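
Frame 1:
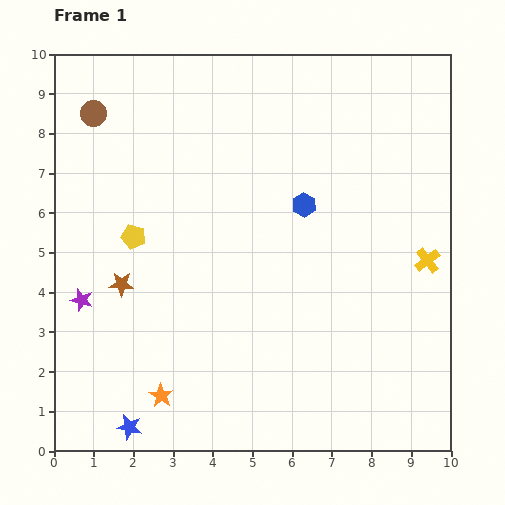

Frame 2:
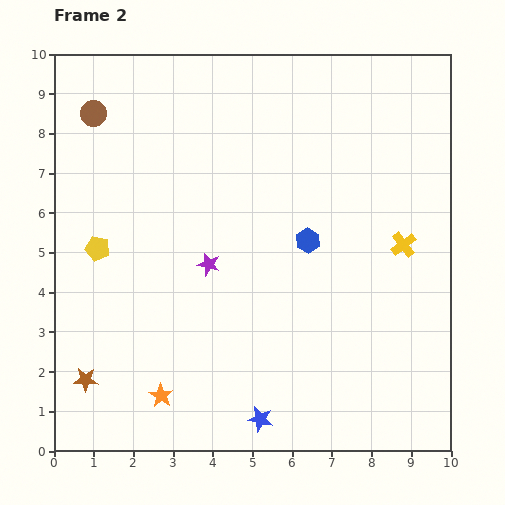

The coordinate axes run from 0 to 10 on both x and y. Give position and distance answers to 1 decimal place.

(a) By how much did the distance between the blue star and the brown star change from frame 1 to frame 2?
+0.9

Distance in frame 1: 3.6. Distance in frame 2: 4.5.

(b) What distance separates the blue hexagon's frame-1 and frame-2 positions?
0.9

The blue hexagon moved from (6.3, 6.2) to (6.4, 5.3), a distance of √(0.1² + 0.9²) ≈ 0.9.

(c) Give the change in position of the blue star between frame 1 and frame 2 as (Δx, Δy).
(3.3, 0.2)

The blue star was at (1.9, 0.6) in frame 1 and (5.2, 0.8) in frame 2.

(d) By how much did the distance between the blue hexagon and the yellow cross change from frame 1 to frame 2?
-1.0

Distance in frame 1: 3.4. Distance in frame 2: 2.4.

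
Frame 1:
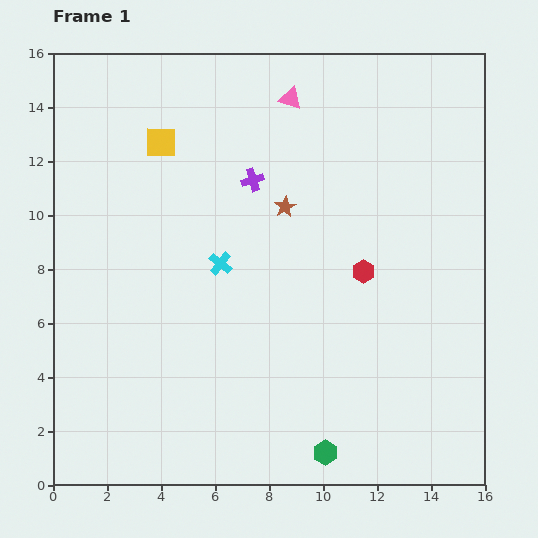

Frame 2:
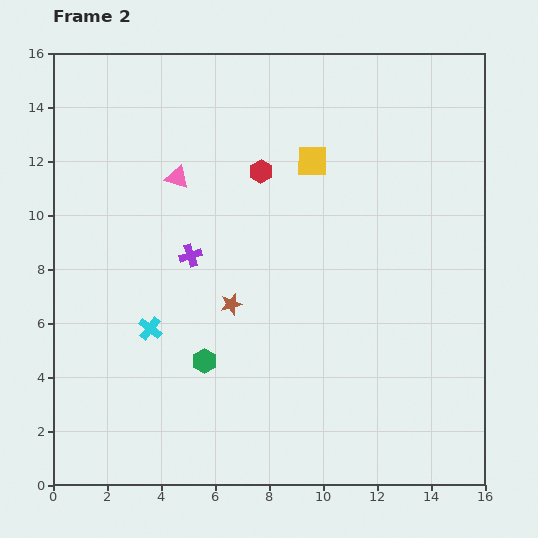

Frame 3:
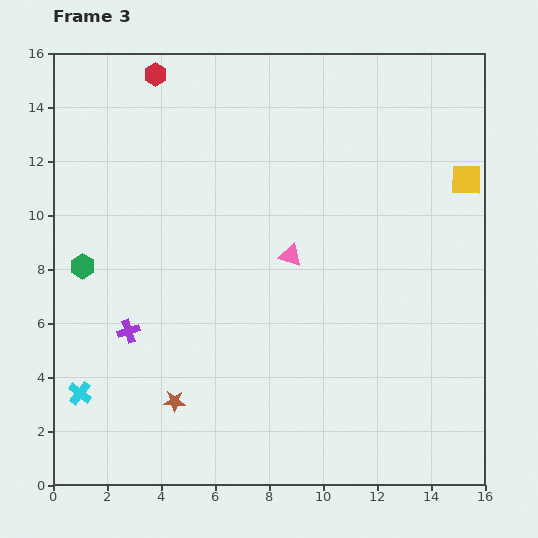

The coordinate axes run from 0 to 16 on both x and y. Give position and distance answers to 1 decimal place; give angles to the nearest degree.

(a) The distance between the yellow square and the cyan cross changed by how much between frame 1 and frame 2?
+3.6

Distance in frame 1: 5.0. Distance in frame 2: 8.6.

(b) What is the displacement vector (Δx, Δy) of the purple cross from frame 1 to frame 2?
(-2.3, -2.8)

The purple cross was at (7.4, 11.3) in frame 1 and (5.1, 8.5) in frame 2.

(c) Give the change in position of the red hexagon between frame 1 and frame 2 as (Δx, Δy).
(-3.8, 3.7)

The red hexagon was at (11.5, 7.9) in frame 1 and (7.7, 11.6) in frame 2.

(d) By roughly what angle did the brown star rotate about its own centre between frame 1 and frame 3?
31° clockwise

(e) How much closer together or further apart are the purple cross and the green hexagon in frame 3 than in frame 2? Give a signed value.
-1.0

Distance in frame 2: 3.9. Distance in frame 3: 2.9.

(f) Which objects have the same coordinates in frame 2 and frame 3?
none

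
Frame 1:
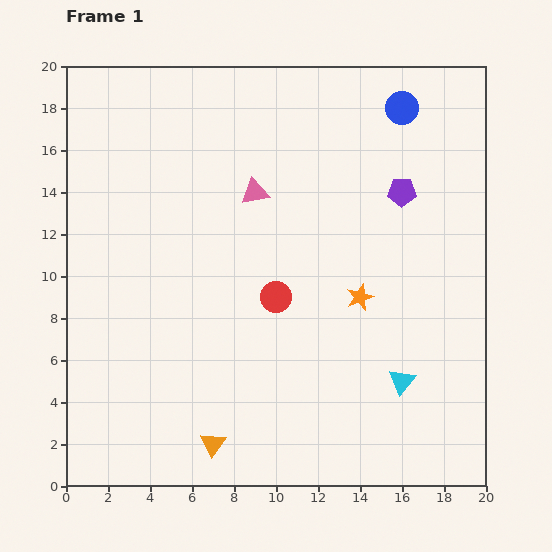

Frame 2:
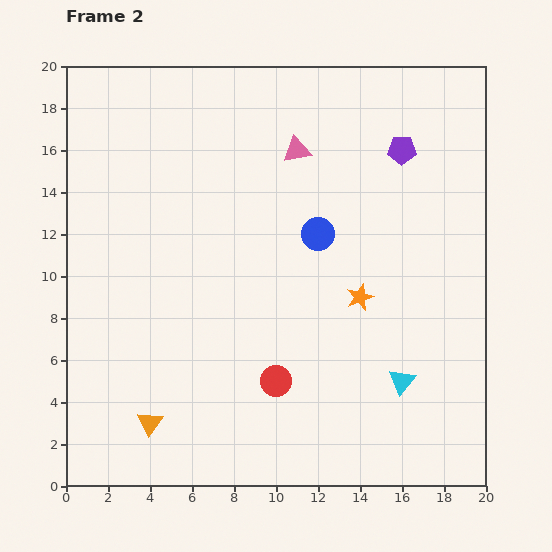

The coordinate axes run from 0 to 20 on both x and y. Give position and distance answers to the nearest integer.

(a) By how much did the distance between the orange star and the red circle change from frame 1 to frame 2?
+2

Distance in frame 1: 4. Distance in frame 2: 6.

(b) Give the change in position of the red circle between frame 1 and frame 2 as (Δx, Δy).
(0, -4)

The red circle was at (10, 9) in frame 1 and (10, 5) in frame 2.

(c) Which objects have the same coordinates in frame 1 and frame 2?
the orange star, the cyan triangle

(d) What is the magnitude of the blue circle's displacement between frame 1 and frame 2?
7

The blue circle moved from (16, 18) to (12, 12), a distance of √(4² + 6²) ≈ 7.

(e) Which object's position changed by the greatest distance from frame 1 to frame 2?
the blue circle

(moved 7; next 4)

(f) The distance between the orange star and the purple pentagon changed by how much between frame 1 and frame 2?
+2

Distance in frame 1: 5. Distance in frame 2: 7.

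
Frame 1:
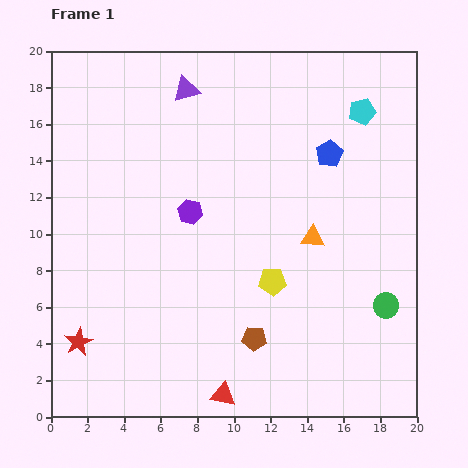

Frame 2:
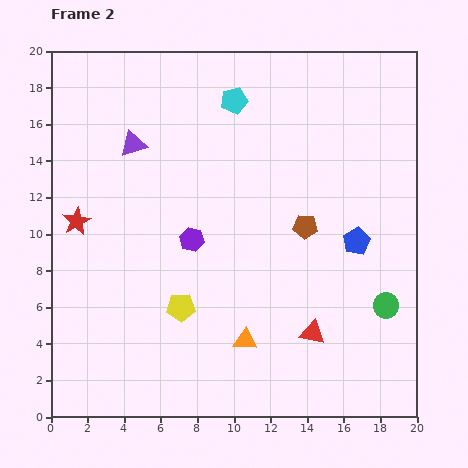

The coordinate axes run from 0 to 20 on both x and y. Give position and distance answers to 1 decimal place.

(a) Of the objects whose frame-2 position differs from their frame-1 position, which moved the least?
the purple hexagon

(moved 1.5)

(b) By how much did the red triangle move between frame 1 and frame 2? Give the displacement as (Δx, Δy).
(4.9, 3.4)

The red triangle was at (9.4, 1.2) in frame 1 and (14.3, 4.6) in frame 2.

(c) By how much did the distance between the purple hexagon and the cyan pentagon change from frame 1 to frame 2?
-3.0

Distance in frame 1: 10.9. Distance in frame 2: 7.9.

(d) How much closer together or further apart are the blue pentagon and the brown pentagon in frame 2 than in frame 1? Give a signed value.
-8.0

Distance in frame 1: 10.9. Distance in frame 2: 2.9.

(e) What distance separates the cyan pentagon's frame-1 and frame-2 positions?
7.0

The cyan pentagon moved from (17.0, 16.7) to (10.0, 17.3), a distance of √(7.0² + 0.6²) ≈ 7.0.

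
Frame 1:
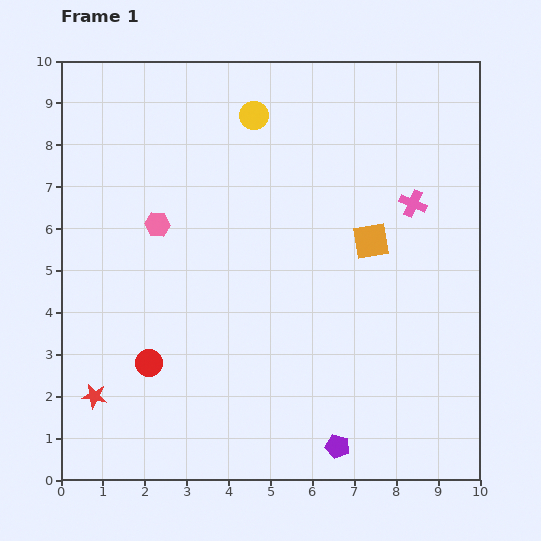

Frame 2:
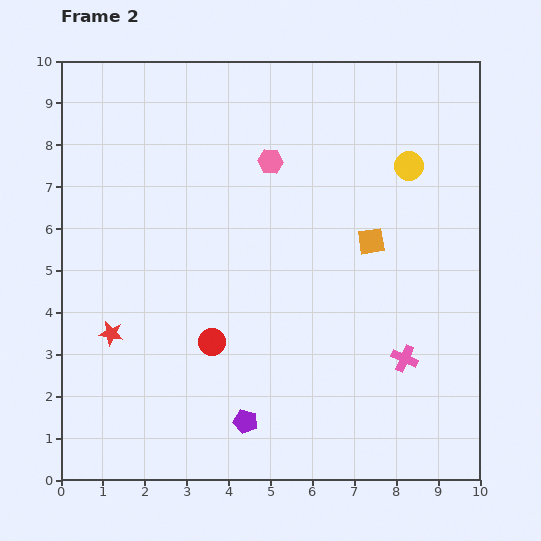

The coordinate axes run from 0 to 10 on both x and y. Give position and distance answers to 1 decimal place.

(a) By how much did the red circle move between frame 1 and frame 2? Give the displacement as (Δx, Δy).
(1.5, 0.5)

The red circle was at (2.1, 2.8) in frame 1 and (3.6, 3.3) in frame 2.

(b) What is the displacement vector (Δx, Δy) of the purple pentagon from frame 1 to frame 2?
(-2.2, 0.6)

The purple pentagon was at (6.6, 0.8) in frame 1 and (4.4, 1.4) in frame 2.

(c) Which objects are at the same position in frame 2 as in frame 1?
the orange square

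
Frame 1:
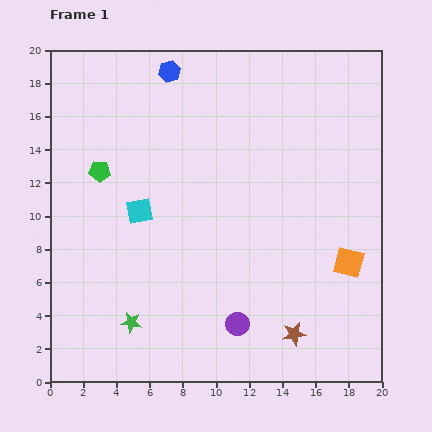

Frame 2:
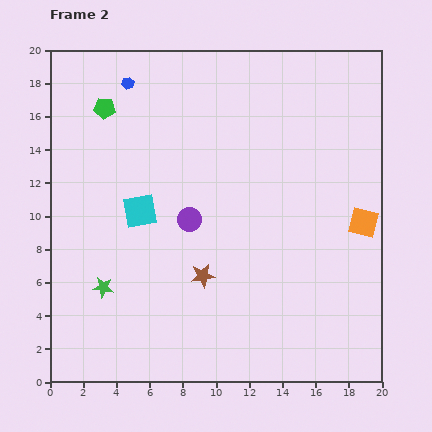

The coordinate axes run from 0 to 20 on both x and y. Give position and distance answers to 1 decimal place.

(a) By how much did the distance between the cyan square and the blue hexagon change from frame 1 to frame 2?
-0.9

Distance in frame 1: 8.6. Distance in frame 2: 7.7.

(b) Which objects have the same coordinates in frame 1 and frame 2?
the cyan square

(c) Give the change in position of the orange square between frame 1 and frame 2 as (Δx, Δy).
(0.9, 2.4)

The orange square was at (18.0, 7.2) in frame 1 and (18.9, 9.6) in frame 2.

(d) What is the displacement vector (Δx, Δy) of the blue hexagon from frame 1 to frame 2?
(-2.5, -0.7)

The blue hexagon was at (7.2, 18.7) in frame 1 and (4.7, 18.0) in frame 2.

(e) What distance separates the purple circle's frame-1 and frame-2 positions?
6.9

The purple circle moved from (11.3, 3.5) to (8.4, 9.8), a distance of √(2.9² + 6.3²) ≈ 6.9.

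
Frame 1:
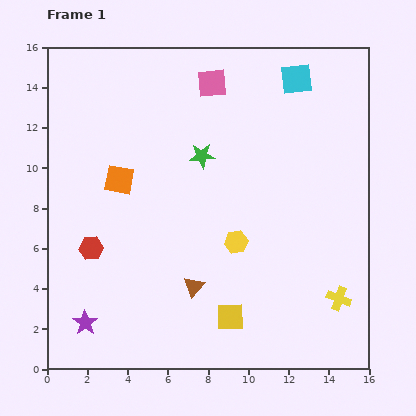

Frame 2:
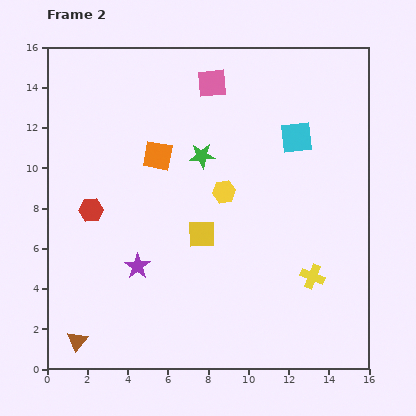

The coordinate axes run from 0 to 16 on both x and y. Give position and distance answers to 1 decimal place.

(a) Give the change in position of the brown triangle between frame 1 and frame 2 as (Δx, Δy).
(-5.8, -2.7)

The brown triangle was at (7.3, 4.1) in frame 1 and (1.5, 1.4) in frame 2.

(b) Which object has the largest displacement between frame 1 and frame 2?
the brown triangle

(moved 6.4; next 4.3)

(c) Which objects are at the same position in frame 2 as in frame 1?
the green star, the pink square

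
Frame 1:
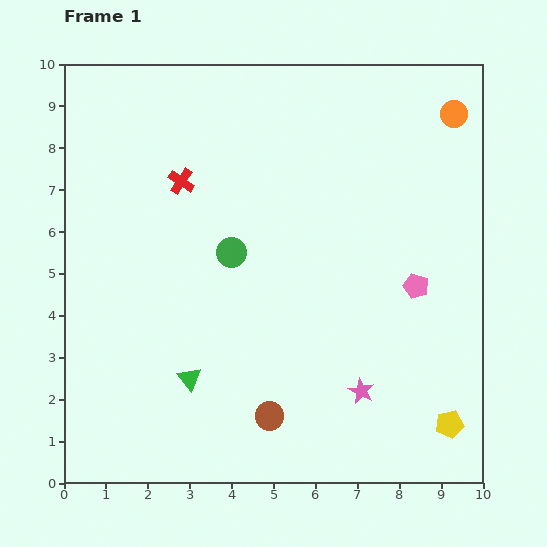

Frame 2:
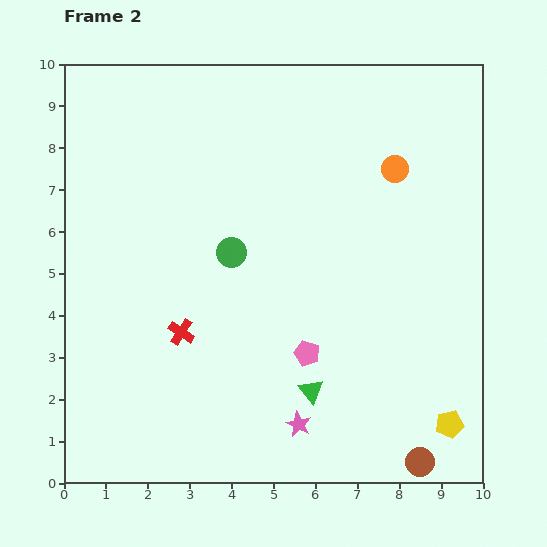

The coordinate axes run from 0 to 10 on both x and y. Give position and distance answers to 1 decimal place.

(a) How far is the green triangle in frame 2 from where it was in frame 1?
2.9

The green triangle moved from (3.0, 2.5) to (5.9, 2.2), a distance of √(2.9² + 0.3²) ≈ 2.9.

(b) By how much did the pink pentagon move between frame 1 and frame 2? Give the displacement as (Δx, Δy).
(-2.6, -1.6)

The pink pentagon was at (8.4, 4.7) in frame 1 and (5.8, 3.1) in frame 2.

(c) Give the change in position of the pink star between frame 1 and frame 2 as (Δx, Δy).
(-1.5, -0.8)

The pink star was at (7.1, 2.2) in frame 1 and (5.6, 1.4) in frame 2.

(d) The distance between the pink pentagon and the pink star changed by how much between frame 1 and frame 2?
-1.1

Distance in frame 1: 2.8. Distance in frame 2: 1.7.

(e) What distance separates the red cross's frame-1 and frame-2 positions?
3.6

The red cross moved from (2.8, 7.2) to (2.8, 3.6), a distance of √(0.0² + 3.6²) ≈ 3.6.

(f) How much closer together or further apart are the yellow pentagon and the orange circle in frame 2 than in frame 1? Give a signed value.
-1.2

Distance in frame 1: 7.4. Distance in frame 2: 6.2.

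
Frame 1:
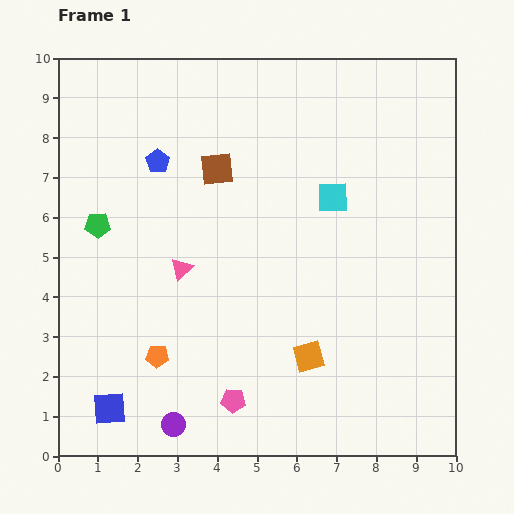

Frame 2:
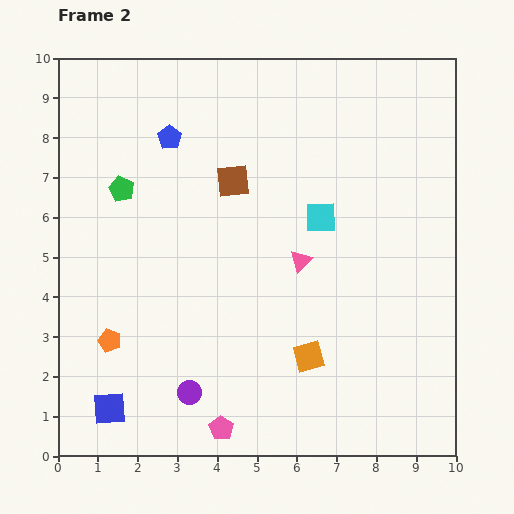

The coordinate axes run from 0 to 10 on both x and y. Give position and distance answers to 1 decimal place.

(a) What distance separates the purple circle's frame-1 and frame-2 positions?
0.9

The purple circle moved from (2.9, 0.8) to (3.3, 1.6), a distance of √(0.4² + 0.8²) ≈ 0.9.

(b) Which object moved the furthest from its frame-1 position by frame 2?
the pink triangle

(moved 3.0; next 1.3)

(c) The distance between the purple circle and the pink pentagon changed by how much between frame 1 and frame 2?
-0.4

Distance in frame 1: 1.6. Distance in frame 2: 1.2.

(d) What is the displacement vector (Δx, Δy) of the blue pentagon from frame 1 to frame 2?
(0.3, 0.6)

The blue pentagon was at (2.5, 7.4) in frame 1 and (2.8, 8.0) in frame 2.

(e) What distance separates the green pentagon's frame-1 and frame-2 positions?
1.1

The green pentagon moved from (1.0, 5.8) to (1.6, 6.7), a distance of √(0.6² + 0.9²) ≈ 1.1.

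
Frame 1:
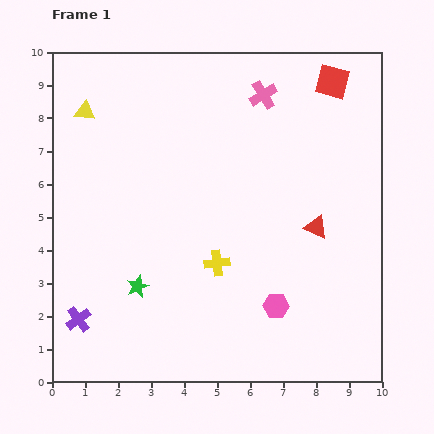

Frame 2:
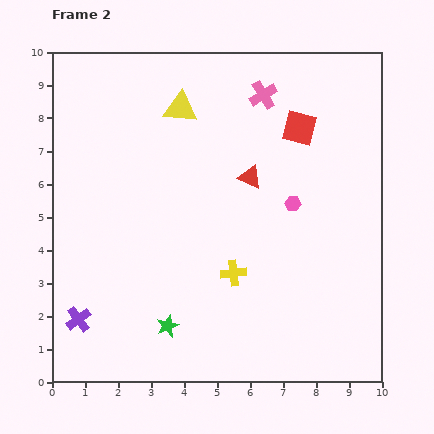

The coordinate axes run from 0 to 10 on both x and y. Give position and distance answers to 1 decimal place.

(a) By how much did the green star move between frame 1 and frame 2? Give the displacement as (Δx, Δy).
(0.9, -1.2)

The green star was at (2.6, 2.9) in frame 1 and (3.5, 1.7) in frame 2.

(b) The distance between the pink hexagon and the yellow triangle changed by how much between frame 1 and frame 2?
-3.8

Distance in frame 1: 8.3. Distance in frame 2: 4.5.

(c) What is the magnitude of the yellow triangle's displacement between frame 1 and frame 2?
2.9

The yellow triangle moved from (1.0, 8.2) to (3.9, 8.3), a distance of √(2.9² + 0.1²) ≈ 2.9.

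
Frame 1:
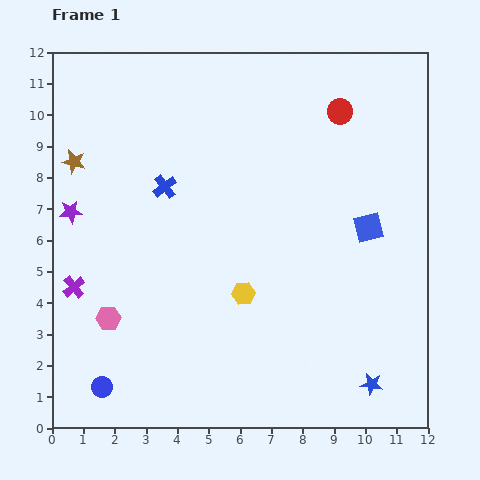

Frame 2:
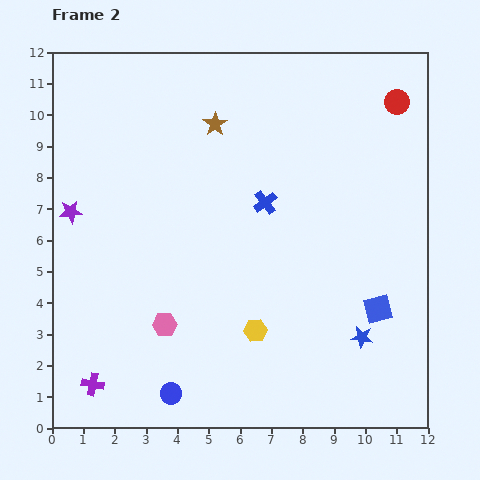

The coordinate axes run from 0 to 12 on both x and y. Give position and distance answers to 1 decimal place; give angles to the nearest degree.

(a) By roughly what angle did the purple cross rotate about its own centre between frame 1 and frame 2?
39° counter-clockwise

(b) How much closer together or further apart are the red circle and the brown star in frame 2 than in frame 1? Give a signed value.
-2.8

Distance in frame 1: 8.6. Distance in frame 2: 5.8.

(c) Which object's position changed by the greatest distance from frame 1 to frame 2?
the brown star

(moved 4.7; next 3.2)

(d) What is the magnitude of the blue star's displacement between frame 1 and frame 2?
1.5

The blue star moved from (10.2, 1.4) to (9.9, 2.9), a distance of √(0.3² + 1.5²) ≈ 1.5.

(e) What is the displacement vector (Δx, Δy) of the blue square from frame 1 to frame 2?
(0.3, -2.6)

The blue square was at (10.1, 6.4) in frame 1 and (10.4, 3.8) in frame 2.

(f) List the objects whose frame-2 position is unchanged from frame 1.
the purple star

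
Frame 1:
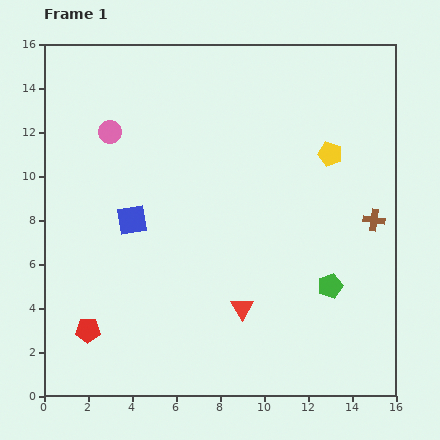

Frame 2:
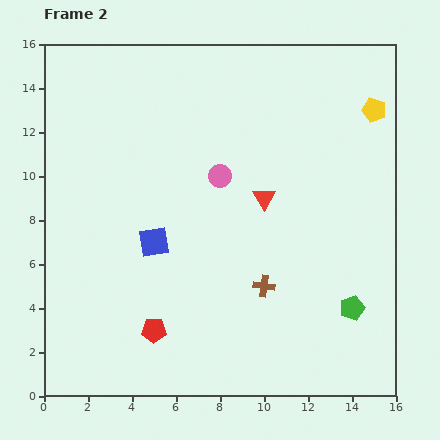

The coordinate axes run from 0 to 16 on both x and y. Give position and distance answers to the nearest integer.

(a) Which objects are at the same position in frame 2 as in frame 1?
none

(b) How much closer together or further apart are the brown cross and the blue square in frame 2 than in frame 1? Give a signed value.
-6

Distance in frame 1: 11. Distance in frame 2: 5.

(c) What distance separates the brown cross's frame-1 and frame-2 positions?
6

The brown cross moved from (15, 8) to (10, 5), a distance of √(5² + 3²) ≈ 6.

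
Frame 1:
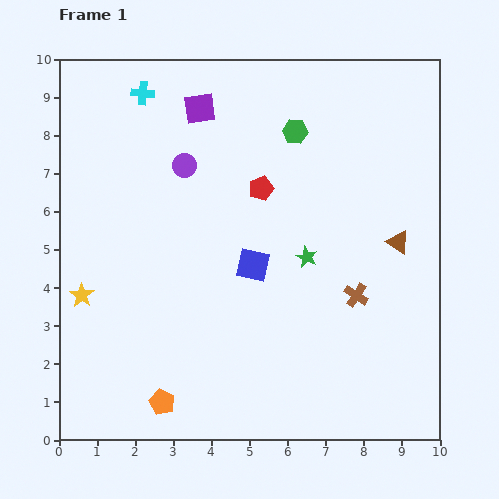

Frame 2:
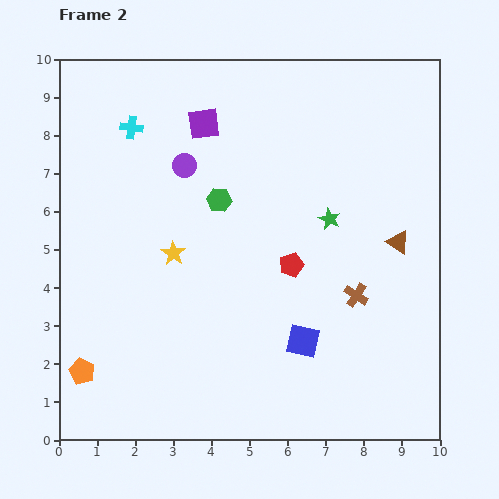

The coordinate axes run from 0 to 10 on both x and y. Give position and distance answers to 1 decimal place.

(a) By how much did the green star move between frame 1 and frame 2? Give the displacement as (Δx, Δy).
(0.6, 1.0)

The green star was at (6.5, 4.8) in frame 1 and (7.1, 5.8) in frame 2.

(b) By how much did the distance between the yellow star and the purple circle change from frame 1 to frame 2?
-2.0

Distance in frame 1: 4.3. Distance in frame 2: 2.3.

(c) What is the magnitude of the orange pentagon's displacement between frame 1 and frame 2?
2.2

The orange pentagon moved from (2.7, 1.0) to (0.6, 1.8), a distance of √(2.1² + 0.8²) ≈ 2.2.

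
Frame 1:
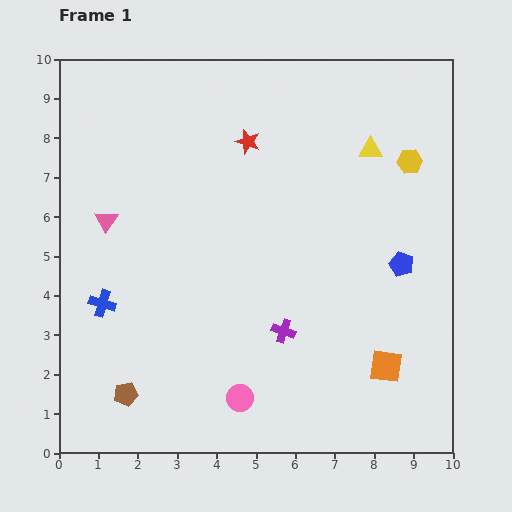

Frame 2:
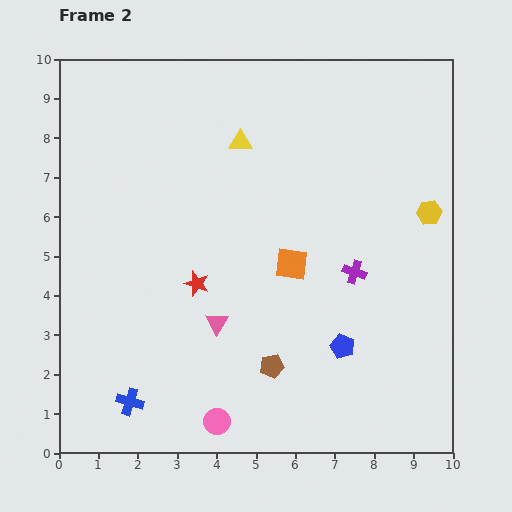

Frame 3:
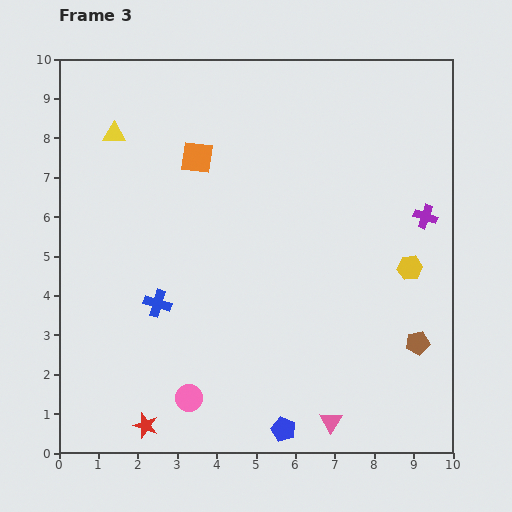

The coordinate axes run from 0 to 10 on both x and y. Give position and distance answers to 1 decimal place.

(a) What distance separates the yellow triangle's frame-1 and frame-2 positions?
3.3

The yellow triangle moved from (7.9, 7.7) to (4.6, 7.9), a distance of √(3.3² + 0.2²) ≈ 3.3.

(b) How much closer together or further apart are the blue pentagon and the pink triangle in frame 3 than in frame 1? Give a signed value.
-6.4

Distance in frame 1: 7.6. Distance in frame 3: 1.2.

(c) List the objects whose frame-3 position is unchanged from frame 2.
none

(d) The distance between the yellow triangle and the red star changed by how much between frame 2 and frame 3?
+3.6

Distance in frame 2: 3.8. Distance in frame 3: 7.4.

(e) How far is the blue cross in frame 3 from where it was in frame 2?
2.6

The blue cross moved from (1.8, 1.3) to (2.5, 3.8), a distance of √(0.7² + 2.5²) ≈ 2.6.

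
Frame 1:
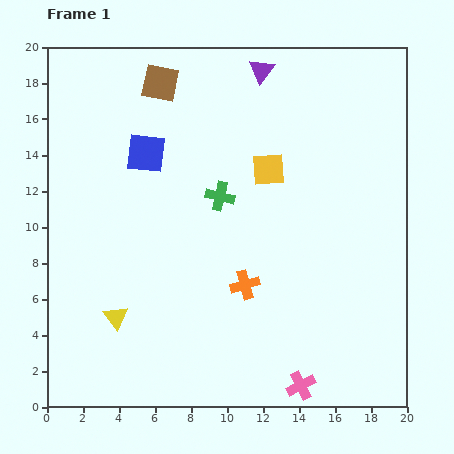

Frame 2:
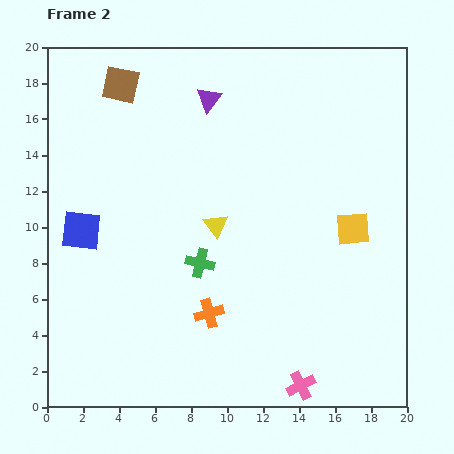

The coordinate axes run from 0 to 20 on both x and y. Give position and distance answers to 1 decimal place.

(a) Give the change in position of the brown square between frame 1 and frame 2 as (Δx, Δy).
(-2.2, -0.1)

The brown square was at (6.3, 18.0) in frame 1 and (4.1, 17.9) in frame 2.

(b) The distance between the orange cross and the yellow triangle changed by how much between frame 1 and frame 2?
-2.5

Distance in frame 1: 7.4. Distance in frame 2: 4.9.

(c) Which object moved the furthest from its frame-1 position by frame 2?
the yellow triangle

(moved 7.6; next 5.7)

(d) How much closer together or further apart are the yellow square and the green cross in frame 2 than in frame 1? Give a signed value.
+5.6

Distance in frame 1: 3.1. Distance in frame 2: 8.7.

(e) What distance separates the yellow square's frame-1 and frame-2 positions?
5.7

The yellow square moved from (12.3, 13.2) to (17.0, 9.9), a distance of √(4.7² + 3.3²) ≈ 5.7.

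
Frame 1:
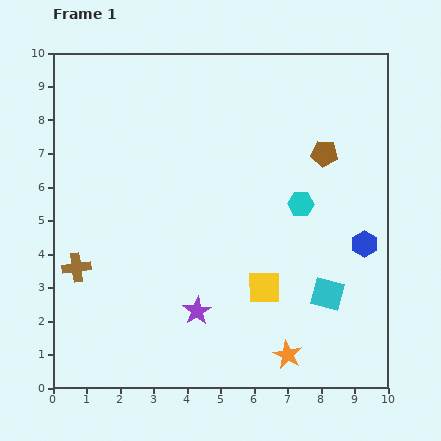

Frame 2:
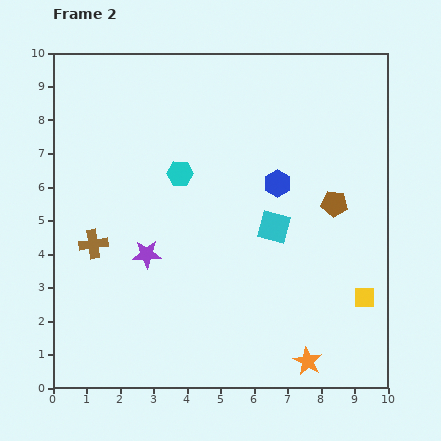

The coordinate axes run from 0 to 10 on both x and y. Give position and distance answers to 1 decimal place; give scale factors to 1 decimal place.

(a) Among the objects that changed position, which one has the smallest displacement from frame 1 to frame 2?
the orange star

(moved 0.6)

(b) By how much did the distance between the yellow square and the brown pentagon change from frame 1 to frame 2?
-1.5

Distance in frame 1: 4.4. Distance in frame 2: 2.9.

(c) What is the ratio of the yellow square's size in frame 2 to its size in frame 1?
0.6×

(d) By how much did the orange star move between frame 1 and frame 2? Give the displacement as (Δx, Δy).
(0.6, -0.2)

The orange star was at (7.0, 1.0) in frame 1 and (7.6, 0.8) in frame 2.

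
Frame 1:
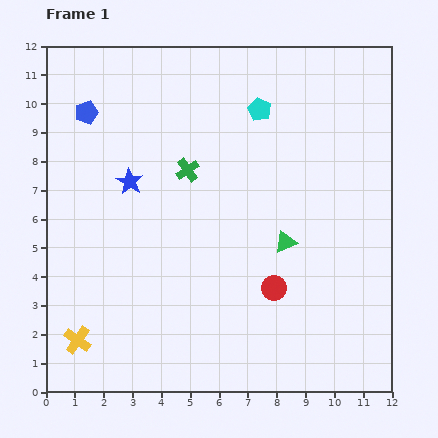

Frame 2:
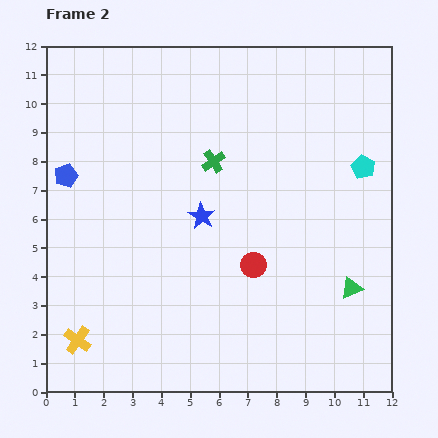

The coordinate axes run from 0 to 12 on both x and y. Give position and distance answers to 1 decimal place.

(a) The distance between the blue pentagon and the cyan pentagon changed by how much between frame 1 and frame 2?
+4.3

Distance in frame 1: 6.0. Distance in frame 2: 10.3.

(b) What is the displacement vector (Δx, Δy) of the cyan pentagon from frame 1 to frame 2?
(3.6, -2.0)

The cyan pentagon was at (7.4, 9.8) in frame 1 and (11.0, 7.8) in frame 2.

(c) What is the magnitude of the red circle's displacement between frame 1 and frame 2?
1.1

The red circle moved from (7.9, 3.6) to (7.2, 4.4), a distance of √(0.7² + 0.8²) ≈ 1.1.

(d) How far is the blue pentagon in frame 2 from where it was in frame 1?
2.3

The blue pentagon moved from (1.4, 9.7) to (0.7, 7.5), a distance of √(0.7² + 2.2²) ≈ 2.3.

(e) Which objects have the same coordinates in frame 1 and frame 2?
the yellow cross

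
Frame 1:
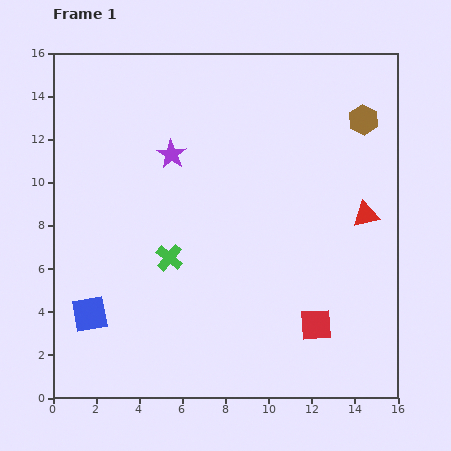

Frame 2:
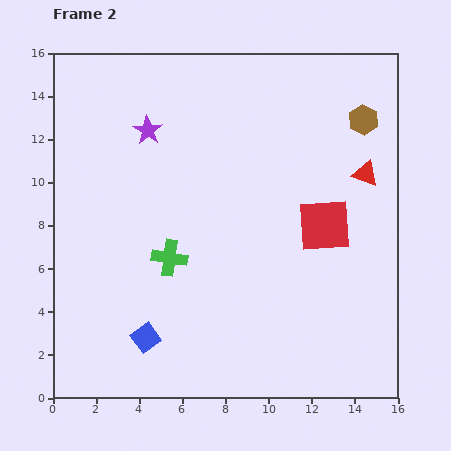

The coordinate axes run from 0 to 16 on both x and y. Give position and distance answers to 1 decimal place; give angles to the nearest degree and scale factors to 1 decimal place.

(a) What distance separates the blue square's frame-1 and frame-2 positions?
2.8

The blue square moved from (1.7, 3.9) to (4.3, 2.8), a distance of √(2.6² + 1.1²) ≈ 2.8.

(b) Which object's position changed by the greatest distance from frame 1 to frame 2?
the red square

(moved 4.6; next 2.8)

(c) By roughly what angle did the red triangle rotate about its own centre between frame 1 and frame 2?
33° clockwise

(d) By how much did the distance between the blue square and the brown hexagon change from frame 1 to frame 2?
-1.3

Distance in frame 1: 15.6. Distance in frame 2: 14.3.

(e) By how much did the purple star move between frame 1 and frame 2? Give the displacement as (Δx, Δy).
(-1.1, 1.1)

The purple star was at (5.5, 11.3) in frame 1 and (4.4, 12.4) in frame 2.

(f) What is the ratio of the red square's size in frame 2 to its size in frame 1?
1.7×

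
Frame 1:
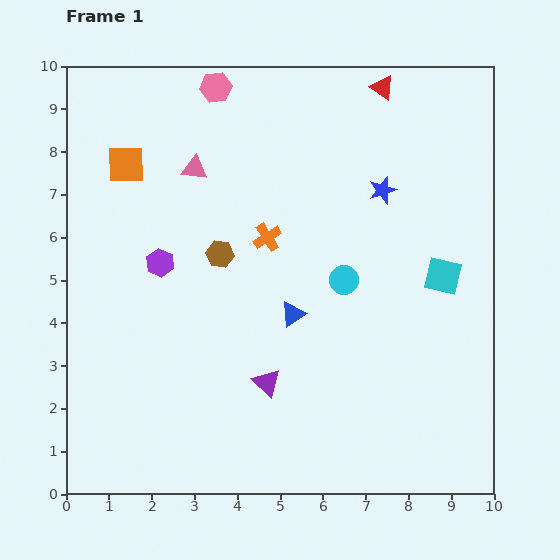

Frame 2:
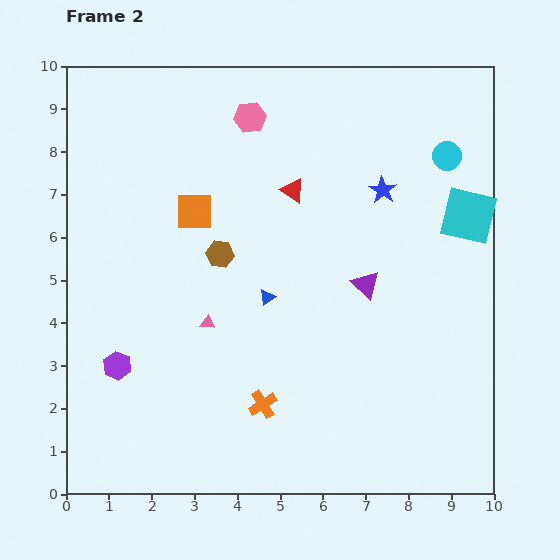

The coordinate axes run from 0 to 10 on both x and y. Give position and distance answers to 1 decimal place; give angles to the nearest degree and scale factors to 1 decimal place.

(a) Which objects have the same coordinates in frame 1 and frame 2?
the blue star, the brown hexagon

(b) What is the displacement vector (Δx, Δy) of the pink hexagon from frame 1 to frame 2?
(0.8, -0.7)

The pink hexagon was at (3.5, 9.5) in frame 1 and (4.3, 8.8) in frame 2.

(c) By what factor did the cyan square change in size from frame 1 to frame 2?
1.5×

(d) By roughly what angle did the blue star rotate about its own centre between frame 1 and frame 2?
21° counter-clockwise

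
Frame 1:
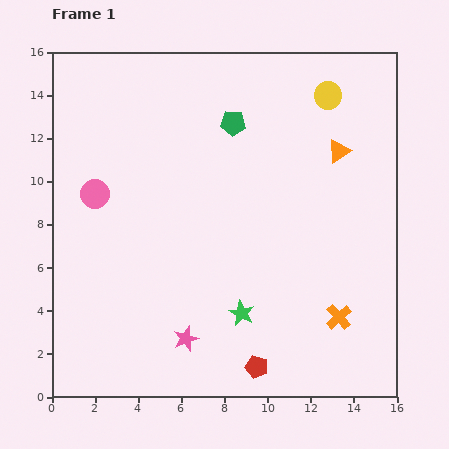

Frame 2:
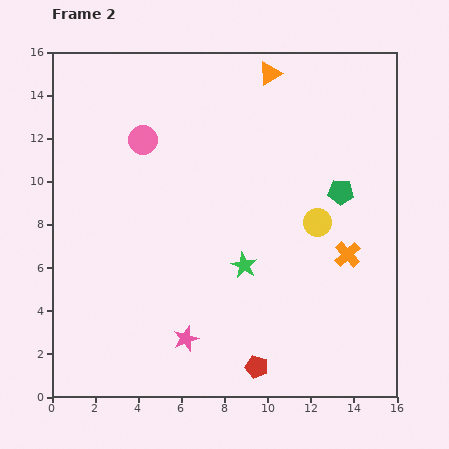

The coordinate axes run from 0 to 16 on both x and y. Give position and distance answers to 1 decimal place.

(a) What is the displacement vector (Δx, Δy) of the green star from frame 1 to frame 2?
(0.1, 2.2)

The green star was at (8.8, 3.9) in frame 1 and (8.9, 6.1) in frame 2.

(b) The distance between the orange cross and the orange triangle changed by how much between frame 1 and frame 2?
+1.4

Distance in frame 1: 7.7. Distance in frame 2: 9.1.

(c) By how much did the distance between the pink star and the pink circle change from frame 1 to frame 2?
+1.5

Distance in frame 1: 7.9. Distance in frame 2: 9.4.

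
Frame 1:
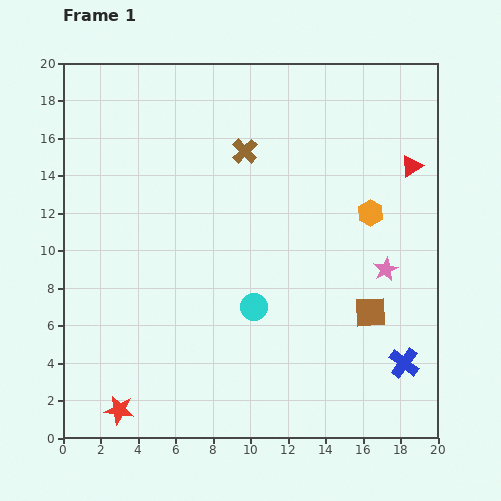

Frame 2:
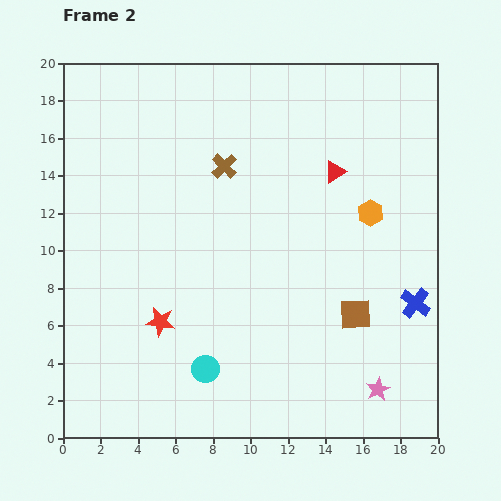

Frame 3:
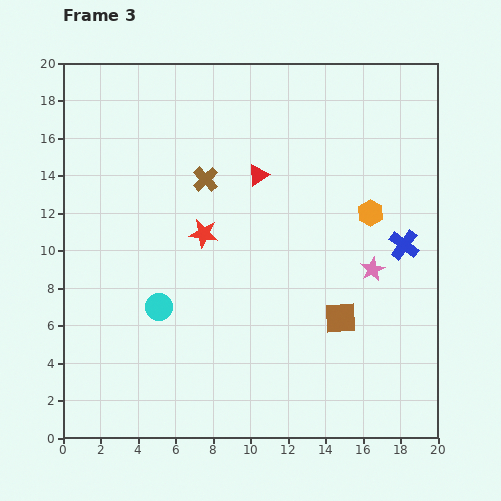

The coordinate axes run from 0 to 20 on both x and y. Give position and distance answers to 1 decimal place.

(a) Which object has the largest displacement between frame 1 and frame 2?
the pink star

(moved 6.4; next 5.2)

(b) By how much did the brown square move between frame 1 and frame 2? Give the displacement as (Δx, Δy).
(-0.8, -0.1)

The brown square was at (16.4, 6.7) in frame 1 and (15.6, 6.6) in frame 2.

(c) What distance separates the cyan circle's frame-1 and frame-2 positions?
4.2

The cyan circle moved from (10.2, 7.0) to (7.6, 3.7), a distance of √(2.6² + 3.3²) ≈ 4.2.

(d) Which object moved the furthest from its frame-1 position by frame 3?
the red star

(moved 10.4; next 8.2)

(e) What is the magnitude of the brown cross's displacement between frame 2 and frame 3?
1.2

The brown cross moved from (8.6, 14.5) to (7.6, 13.8), a distance of √(1.0² + 0.7²) ≈ 1.2.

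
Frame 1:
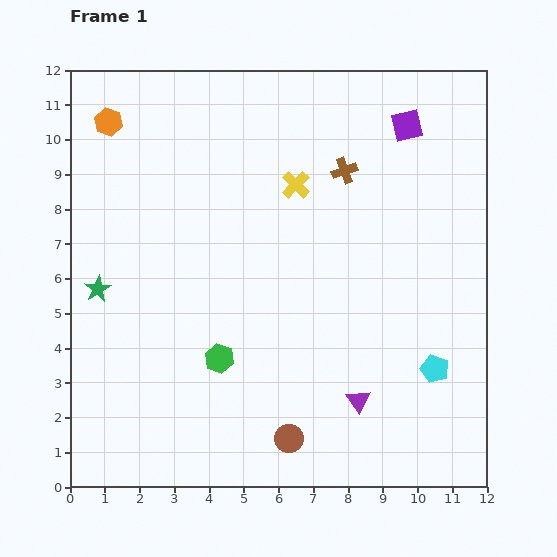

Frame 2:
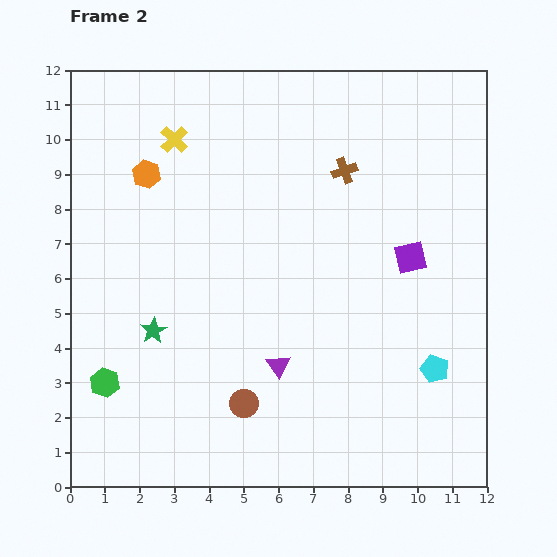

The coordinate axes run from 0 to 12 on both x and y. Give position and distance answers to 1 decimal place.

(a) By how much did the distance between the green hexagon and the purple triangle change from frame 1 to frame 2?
+0.8

Distance in frame 1: 4.2. Distance in frame 2: 5.0.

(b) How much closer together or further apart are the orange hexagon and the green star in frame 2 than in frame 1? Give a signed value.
-0.3

Distance in frame 1: 4.8. Distance in frame 2: 4.5.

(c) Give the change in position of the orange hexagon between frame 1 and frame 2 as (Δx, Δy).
(1.1, -1.5)

The orange hexagon was at (1.1, 10.5) in frame 1 and (2.2, 9.0) in frame 2.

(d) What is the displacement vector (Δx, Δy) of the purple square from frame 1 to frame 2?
(0.1, -3.8)

The purple square was at (9.7, 10.4) in frame 1 and (9.8, 6.6) in frame 2.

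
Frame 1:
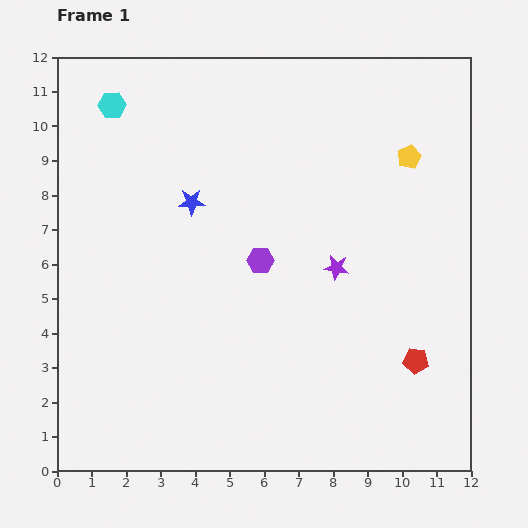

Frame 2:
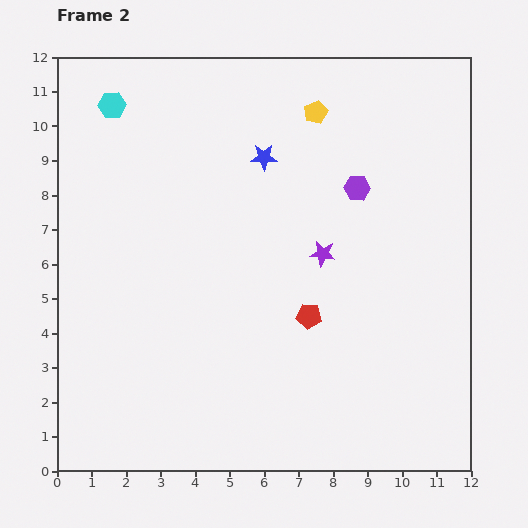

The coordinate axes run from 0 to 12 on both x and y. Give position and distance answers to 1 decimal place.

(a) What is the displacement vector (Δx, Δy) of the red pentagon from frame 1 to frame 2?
(-3.1, 1.3)

The red pentagon was at (10.4, 3.2) in frame 1 and (7.3, 4.5) in frame 2.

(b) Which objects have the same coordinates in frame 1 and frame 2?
the cyan hexagon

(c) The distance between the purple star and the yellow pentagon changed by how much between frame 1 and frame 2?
+0.3

Distance in frame 1: 3.8. Distance in frame 2: 4.1.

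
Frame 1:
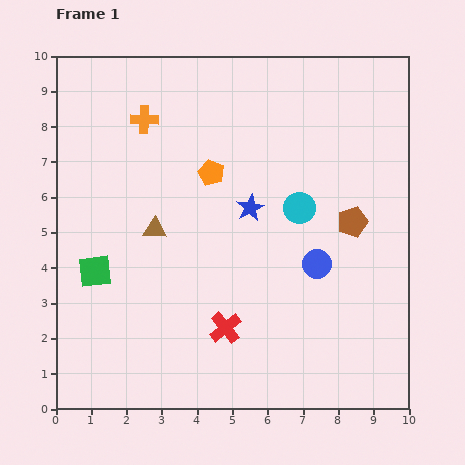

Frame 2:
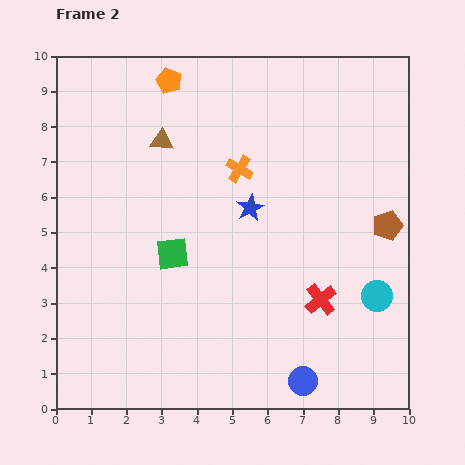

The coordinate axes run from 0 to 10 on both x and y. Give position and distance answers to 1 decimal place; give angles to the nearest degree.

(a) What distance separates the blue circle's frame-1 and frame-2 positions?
3.3

The blue circle moved from (7.4, 4.1) to (7.0, 0.8), a distance of √(0.4² + 3.3²) ≈ 3.3.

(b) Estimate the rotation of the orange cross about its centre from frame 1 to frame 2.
29° clockwise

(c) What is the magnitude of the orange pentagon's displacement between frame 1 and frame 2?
2.9

The orange pentagon moved from (4.4, 6.7) to (3.2, 9.3), a distance of √(1.2² + 2.6²) ≈ 2.9.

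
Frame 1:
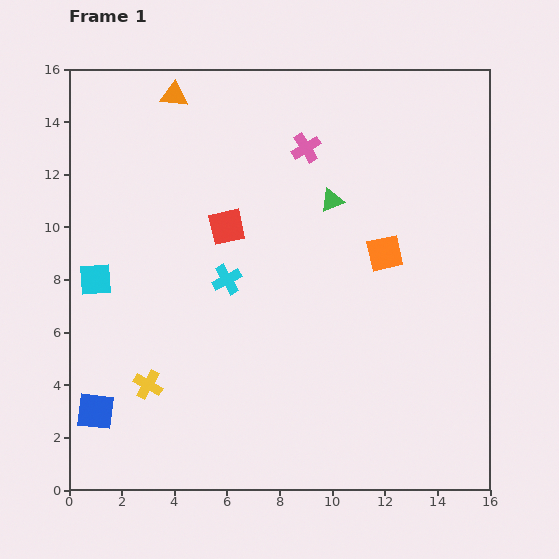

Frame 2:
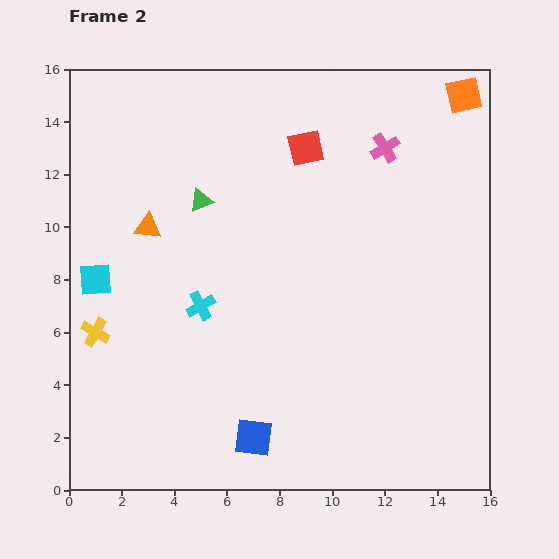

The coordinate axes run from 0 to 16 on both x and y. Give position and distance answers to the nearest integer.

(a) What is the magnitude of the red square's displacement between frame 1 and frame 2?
4

The red square moved from (6, 10) to (9, 13), a distance of √(3² + 3²) ≈ 4.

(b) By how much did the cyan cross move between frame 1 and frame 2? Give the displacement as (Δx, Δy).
(-1, -1)

The cyan cross was at (6, 8) in frame 1 and (5, 7) in frame 2.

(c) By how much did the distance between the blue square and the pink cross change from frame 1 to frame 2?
-1

Distance in frame 1: 13. Distance in frame 2: 12.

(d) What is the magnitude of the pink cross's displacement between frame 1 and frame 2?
3

The pink cross moved from (9, 13) to (12, 13), a distance of √(3² + 0²) ≈ 3.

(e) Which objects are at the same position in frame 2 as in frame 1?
the cyan square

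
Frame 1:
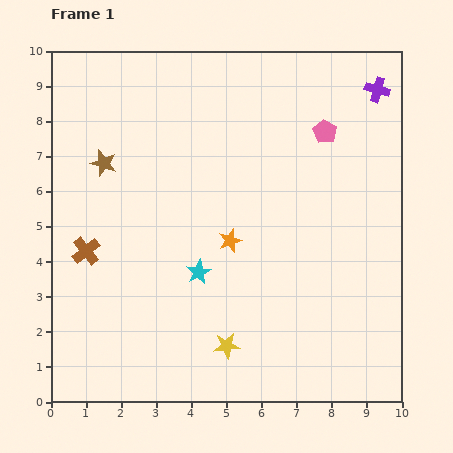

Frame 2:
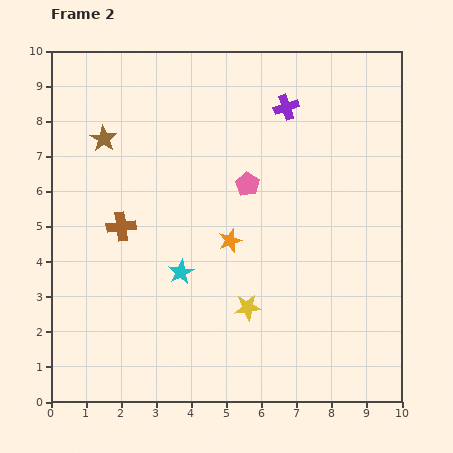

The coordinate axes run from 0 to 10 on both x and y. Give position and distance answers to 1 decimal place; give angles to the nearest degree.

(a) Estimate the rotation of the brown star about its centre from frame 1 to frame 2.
16° clockwise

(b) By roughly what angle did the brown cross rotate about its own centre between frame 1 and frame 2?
31° clockwise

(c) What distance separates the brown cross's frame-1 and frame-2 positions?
1.2

The brown cross moved from (1.0, 4.3) to (2.0, 5.0), a distance of √(1.0² + 0.7²) ≈ 1.2.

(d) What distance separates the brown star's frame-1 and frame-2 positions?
0.7

The brown star moved from (1.5, 6.8) to (1.5, 7.5), a distance of √(0.0² + 0.7²) ≈ 0.7.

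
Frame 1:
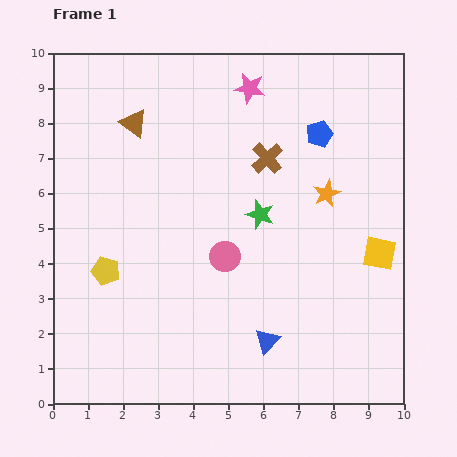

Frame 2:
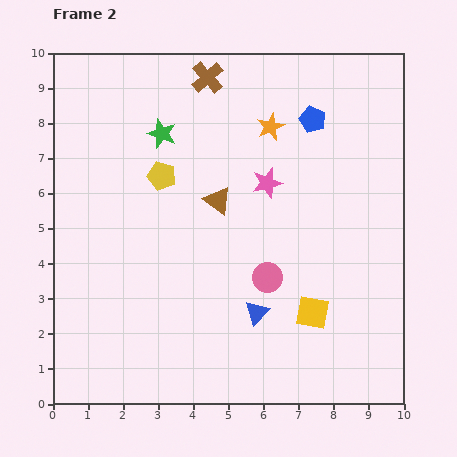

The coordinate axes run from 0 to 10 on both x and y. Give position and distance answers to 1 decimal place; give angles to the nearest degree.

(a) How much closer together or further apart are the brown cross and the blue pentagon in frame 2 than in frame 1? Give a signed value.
+1.5

Distance in frame 1: 1.7. Distance in frame 2: 3.2.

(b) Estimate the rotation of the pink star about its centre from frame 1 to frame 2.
25° counter-clockwise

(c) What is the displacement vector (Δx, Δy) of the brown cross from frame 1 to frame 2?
(-1.7, 2.3)

The brown cross was at (6.1, 7.0) in frame 1 and (4.4, 9.3) in frame 2.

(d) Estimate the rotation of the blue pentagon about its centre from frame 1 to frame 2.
30° counter-clockwise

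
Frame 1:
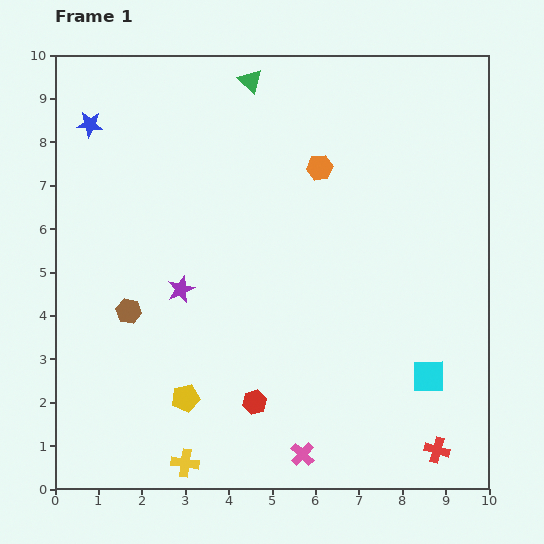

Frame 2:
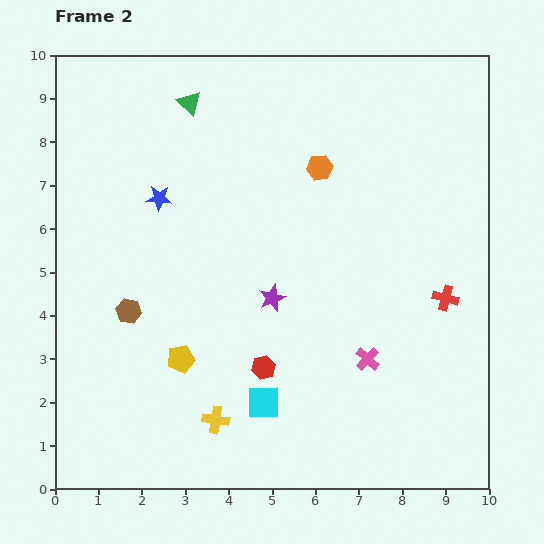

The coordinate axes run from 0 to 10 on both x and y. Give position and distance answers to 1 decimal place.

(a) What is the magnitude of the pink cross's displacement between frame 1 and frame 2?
2.7

The pink cross moved from (5.7, 0.8) to (7.2, 3.0), a distance of √(1.5² + 2.2²) ≈ 2.7.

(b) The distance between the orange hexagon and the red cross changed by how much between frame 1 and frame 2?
-2.8

Distance in frame 1: 7.0. Distance in frame 2: 4.2.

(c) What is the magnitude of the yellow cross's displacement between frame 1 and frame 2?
1.2

The yellow cross moved from (3.0, 0.6) to (3.7, 1.6), a distance of √(0.7² + 1.0²) ≈ 1.2.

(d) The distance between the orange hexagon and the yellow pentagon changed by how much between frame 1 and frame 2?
-0.7

Distance in frame 1: 6.1. Distance in frame 2: 5.4.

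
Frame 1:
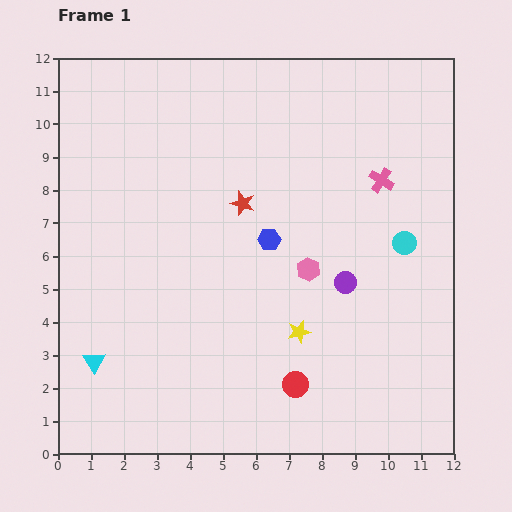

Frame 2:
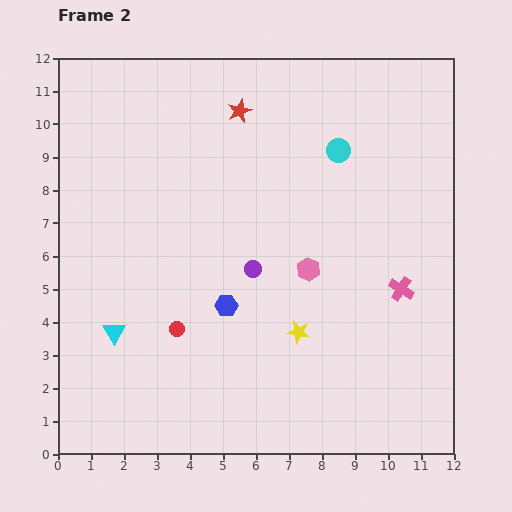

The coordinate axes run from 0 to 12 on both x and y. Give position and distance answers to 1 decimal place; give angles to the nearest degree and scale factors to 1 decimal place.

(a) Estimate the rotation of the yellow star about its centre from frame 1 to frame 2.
25° clockwise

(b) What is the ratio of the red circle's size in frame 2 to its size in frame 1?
0.6×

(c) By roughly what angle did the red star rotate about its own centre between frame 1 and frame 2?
30° clockwise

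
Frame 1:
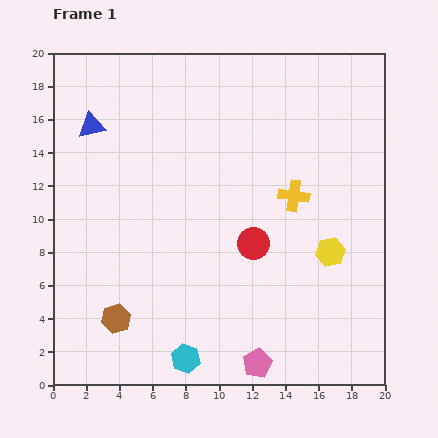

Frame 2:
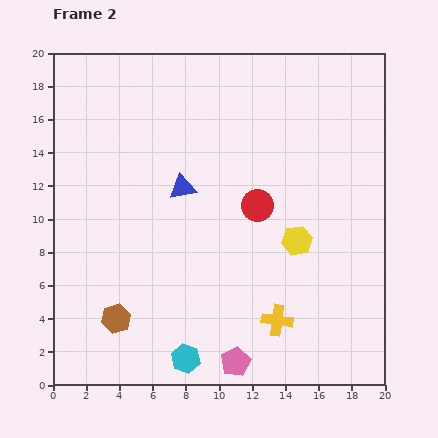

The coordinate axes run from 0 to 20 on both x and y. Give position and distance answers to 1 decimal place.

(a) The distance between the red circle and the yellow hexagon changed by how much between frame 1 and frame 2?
-1.4

Distance in frame 1: 4.6. Distance in frame 2: 3.2.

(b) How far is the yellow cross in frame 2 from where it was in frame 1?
7.6

The yellow cross moved from (14.5, 11.4) to (13.5, 3.9), a distance of √(1.0² + 7.5²) ≈ 7.6.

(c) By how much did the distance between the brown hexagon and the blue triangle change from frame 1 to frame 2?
-2.8

Distance in frame 1: 11.7. Distance in frame 2: 8.9.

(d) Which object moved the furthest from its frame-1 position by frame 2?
the yellow cross

(moved 7.6; next 6.6)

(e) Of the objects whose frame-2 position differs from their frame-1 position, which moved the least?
the pink pentagon

(moved 1.3)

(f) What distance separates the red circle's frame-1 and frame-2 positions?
2.3

The red circle moved from (12.1, 8.5) to (12.3, 10.8), a distance of √(0.2² + 2.3²) ≈ 2.3.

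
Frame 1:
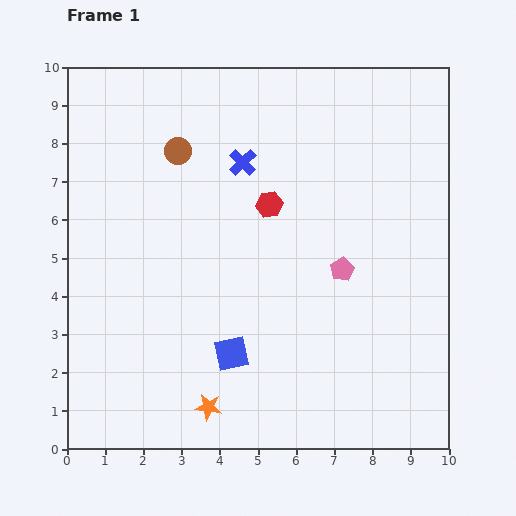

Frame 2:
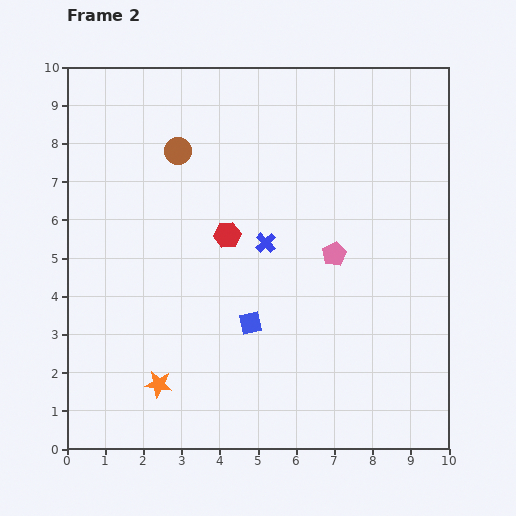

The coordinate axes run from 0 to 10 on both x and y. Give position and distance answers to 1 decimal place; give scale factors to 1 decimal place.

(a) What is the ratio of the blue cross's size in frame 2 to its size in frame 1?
0.7×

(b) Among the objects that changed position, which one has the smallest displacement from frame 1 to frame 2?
the pink pentagon

(moved 0.4)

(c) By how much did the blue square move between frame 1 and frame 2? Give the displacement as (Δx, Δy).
(0.5, 0.8)

The blue square was at (4.3, 2.5) in frame 1 and (4.8, 3.3) in frame 2.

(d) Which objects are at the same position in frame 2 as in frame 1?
the brown circle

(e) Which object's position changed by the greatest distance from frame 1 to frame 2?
the blue cross

(moved 2.2; next 1.4)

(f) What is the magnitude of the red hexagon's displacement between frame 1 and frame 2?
1.4

The red hexagon moved from (5.3, 6.4) to (4.2, 5.6), a distance of √(1.1² + 0.8²) ≈ 1.4.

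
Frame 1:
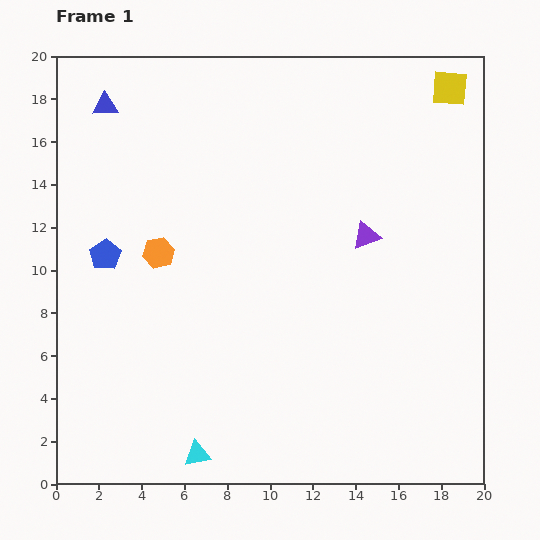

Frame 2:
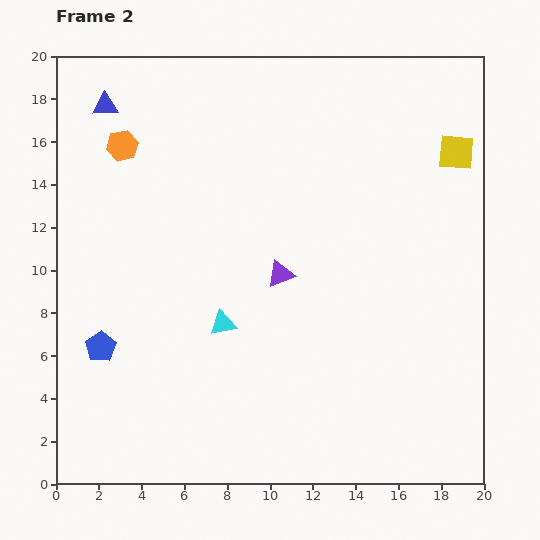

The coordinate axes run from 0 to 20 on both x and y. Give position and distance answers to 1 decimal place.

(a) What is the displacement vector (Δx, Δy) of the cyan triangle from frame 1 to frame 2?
(1.2, 6.1)

The cyan triangle was at (6.6, 1.4) in frame 1 and (7.8, 7.5) in frame 2.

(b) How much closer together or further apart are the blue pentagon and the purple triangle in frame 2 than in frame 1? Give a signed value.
-3.1

Distance in frame 1: 12.2. Distance in frame 2: 9.1.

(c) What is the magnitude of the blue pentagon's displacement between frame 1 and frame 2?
4.3

The blue pentagon moved from (2.3, 10.7) to (2.1, 6.4), a distance of √(0.2² + 4.3²) ≈ 4.3.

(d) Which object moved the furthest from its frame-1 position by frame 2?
the cyan triangle

(moved 6.2; next 5.3)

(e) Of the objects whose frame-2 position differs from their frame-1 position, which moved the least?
the yellow square

(moved 3.0)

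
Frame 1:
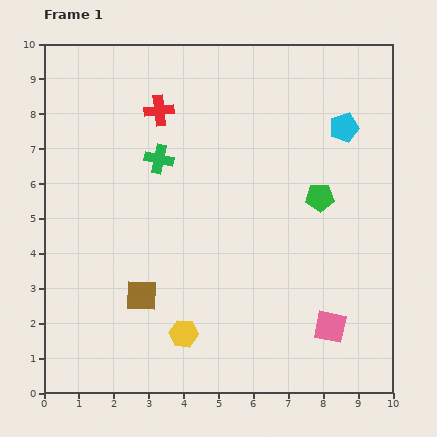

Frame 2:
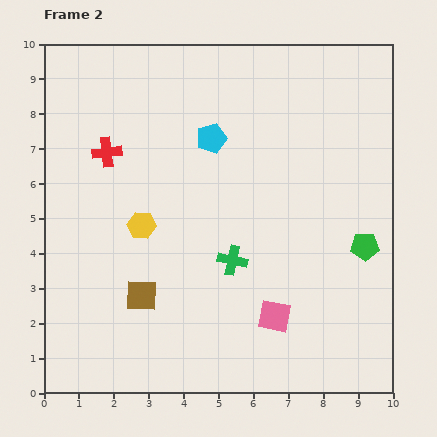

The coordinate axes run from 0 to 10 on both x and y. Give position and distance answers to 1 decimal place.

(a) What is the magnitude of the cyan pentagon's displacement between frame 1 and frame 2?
3.8

The cyan pentagon moved from (8.6, 7.6) to (4.8, 7.3), a distance of √(3.8² + 0.3²) ≈ 3.8.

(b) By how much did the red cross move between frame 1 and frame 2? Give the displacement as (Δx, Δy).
(-1.5, -1.2)

The red cross was at (3.3, 8.1) in frame 1 and (1.8, 6.9) in frame 2.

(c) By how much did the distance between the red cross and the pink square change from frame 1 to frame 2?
-1.2

Distance in frame 1: 7.9. Distance in frame 2: 6.7.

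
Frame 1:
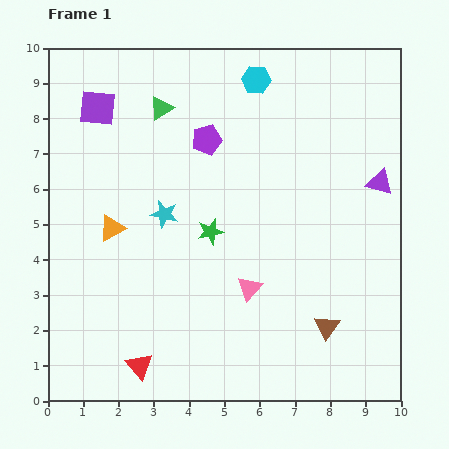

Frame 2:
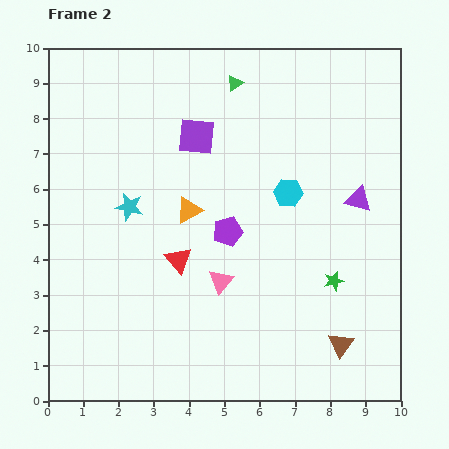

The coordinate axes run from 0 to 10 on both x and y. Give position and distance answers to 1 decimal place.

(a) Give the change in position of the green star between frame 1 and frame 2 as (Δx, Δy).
(3.5, -1.4)

The green star was at (4.6, 4.8) in frame 1 and (8.1, 3.4) in frame 2.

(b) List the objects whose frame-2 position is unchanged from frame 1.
none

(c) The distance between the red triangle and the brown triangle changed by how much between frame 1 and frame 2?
-0.2

Distance in frame 1: 5.4. Distance in frame 2: 5.2.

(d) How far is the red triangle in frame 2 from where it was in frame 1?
3.2

The red triangle moved from (2.6, 1.0) to (3.7, 4.0), a distance of √(1.1² + 3.0²) ≈ 3.2.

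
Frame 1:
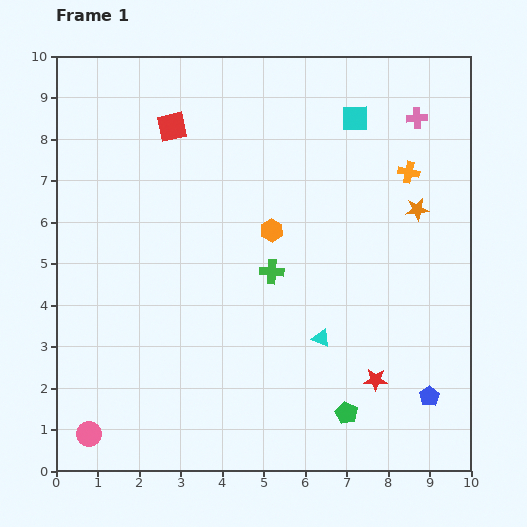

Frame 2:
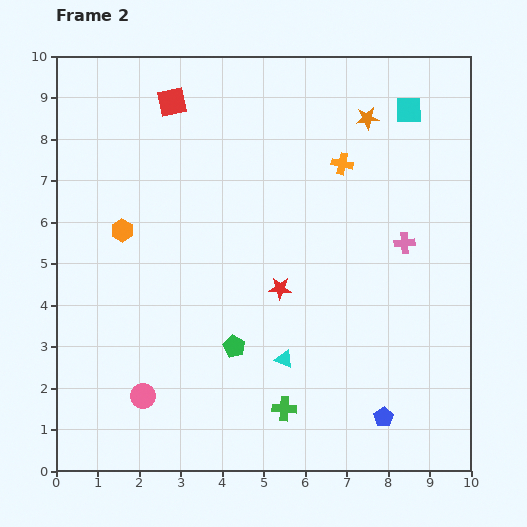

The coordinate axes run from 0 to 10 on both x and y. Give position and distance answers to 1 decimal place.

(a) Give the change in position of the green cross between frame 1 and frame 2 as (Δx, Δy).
(0.3, -3.3)

The green cross was at (5.2, 4.8) in frame 1 and (5.5, 1.5) in frame 2.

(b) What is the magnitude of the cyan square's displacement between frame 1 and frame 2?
1.3

The cyan square moved from (7.2, 8.5) to (8.5, 8.7), a distance of √(1.3² + 0.2²) ≈ 1.3.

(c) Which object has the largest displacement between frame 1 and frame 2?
the orange hexagon

(moved 3.6; next 3.3)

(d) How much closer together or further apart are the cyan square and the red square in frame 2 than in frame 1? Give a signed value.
+1.3

Distance in frame 1: 4.4. Distance in frame 2: 5.7.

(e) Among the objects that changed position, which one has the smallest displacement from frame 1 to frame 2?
the red square

(moved 0.6)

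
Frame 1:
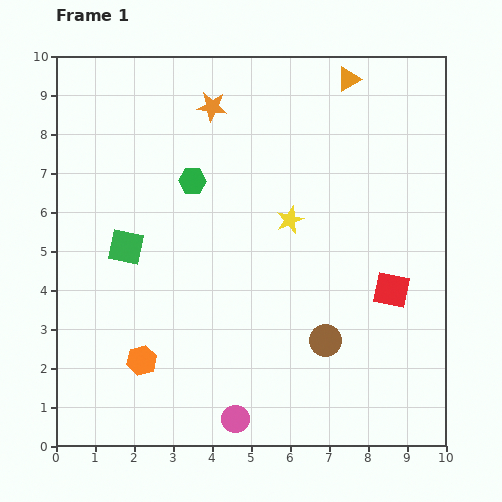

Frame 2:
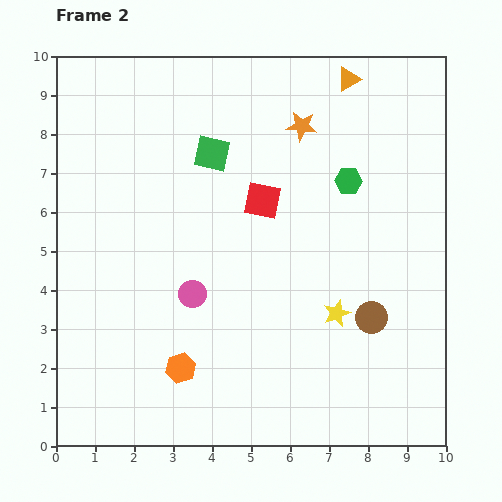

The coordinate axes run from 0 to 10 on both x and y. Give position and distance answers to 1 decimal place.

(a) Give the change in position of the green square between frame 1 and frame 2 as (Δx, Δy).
(2.2, 2.4)

The green square was at (1.8, 5.1) in frame 1 and (4.0, 7.5) in frame 2.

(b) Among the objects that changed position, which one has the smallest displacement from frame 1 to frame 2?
the orange hexagon

(moved 1.0)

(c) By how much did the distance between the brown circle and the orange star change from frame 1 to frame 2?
-1.5

Distance in frame 1: 6.7. Distance in frame 2: 5.2.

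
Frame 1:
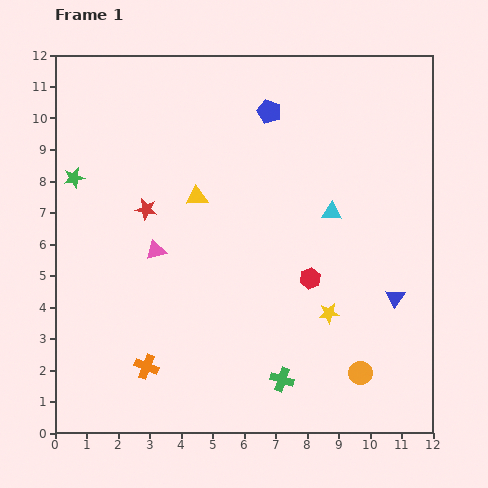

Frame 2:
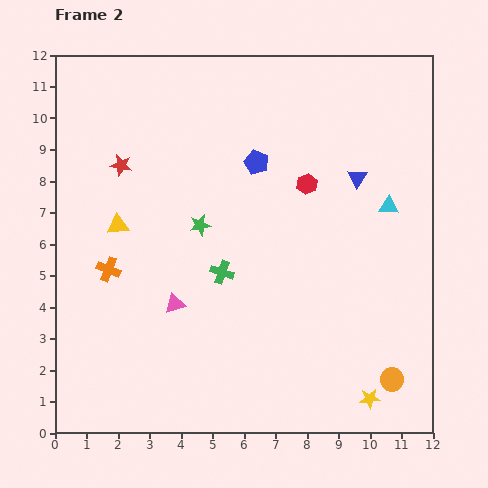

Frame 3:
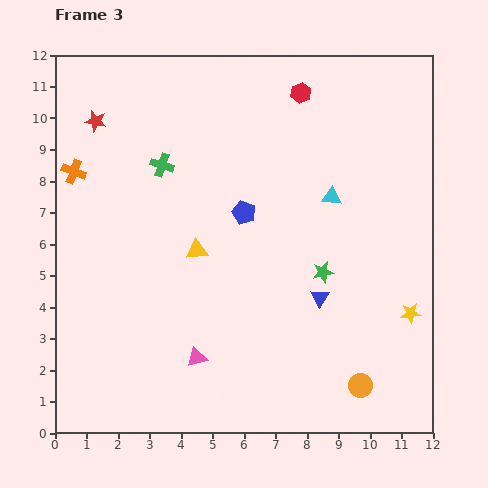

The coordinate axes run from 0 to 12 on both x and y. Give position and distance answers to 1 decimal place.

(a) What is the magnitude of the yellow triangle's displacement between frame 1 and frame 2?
2.7

The yellow triangle moved from (4.5, 7.5) to (2.0, 6.6), a distance of √(2.5² + 0.9²) ≈ 2.7.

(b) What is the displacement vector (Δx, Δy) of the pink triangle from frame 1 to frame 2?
(0.6, -1.7)

The pink triangle was at (3.2, 5.8) in frame 1 and (3.8, 4.1) in frame 2.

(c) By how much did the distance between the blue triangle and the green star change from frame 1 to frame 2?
-5.7

Distance in frame 1: 10.9. Distance in frame 2: 5.2.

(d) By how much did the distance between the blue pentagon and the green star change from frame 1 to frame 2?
-3.8

Distance in frame 1: 6.5. Distance in frame 2: 2.7.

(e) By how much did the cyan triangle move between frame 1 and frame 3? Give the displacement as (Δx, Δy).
(0.0, 0.5)

The cyan triangle was at (8.8, 7.0) in frame 1 and (8.8, 7.5) in frame 3.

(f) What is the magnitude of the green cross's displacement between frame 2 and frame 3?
3.9

The green cross moved from (5.3, 5.1) to (3.4, 8.5), a distance of √(1.9² + 3.4²) ≈ 3.9.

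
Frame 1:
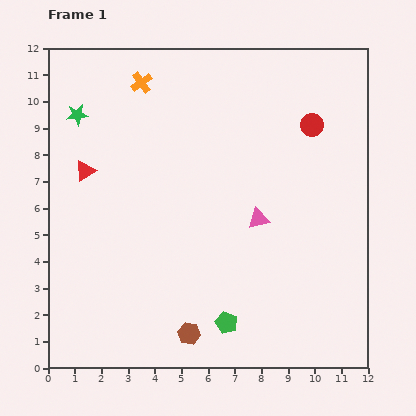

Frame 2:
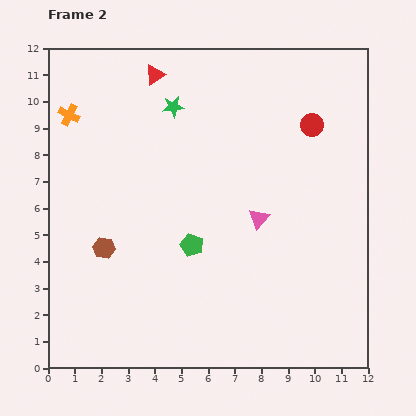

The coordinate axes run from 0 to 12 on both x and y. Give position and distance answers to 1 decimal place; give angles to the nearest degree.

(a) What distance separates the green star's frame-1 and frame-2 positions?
3.6

The green star moved from (1.1, 9.5) to (4.7, 9.8), a distance of √(3.6² + 0.3²) ≈ 3.6.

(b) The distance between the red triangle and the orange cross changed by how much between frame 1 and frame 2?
-0.4

Distance in frame 1: 3.9. Distance in frame 2: 3.5.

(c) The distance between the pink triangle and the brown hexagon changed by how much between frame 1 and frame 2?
+0.9

Distance in frame 1: 5.0. Distance in frame 2: 5.9.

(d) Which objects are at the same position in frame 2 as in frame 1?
the pink triangle, the red circle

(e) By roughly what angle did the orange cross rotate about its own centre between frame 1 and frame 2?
29° counter-clockwise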